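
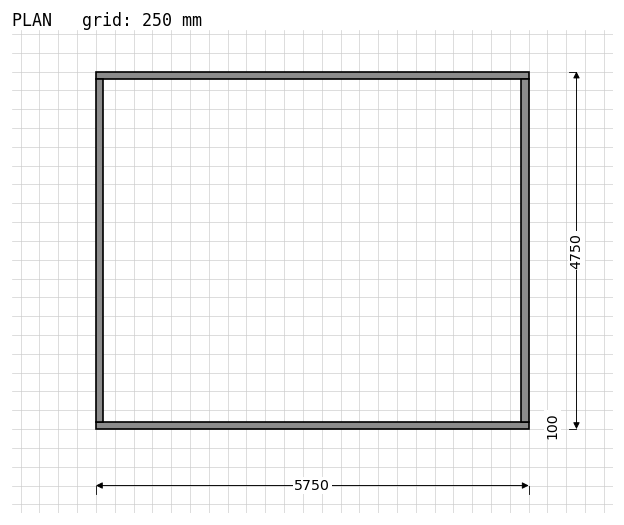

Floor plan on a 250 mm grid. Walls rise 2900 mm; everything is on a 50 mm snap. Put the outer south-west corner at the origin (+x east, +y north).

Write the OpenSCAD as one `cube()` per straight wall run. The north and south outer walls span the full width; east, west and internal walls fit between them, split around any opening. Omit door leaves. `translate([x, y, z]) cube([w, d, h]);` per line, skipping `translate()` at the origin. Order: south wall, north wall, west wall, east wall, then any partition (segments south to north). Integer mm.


cube([5750, 100, 2900]);
translate([0, 4650, 0]) cube([5750, 100, 2900]);
translate([0, 100, 0]) cube([100, 4550, 2900]);
translate([5650, 100, 0]) cube([100, 4550, 2900]);


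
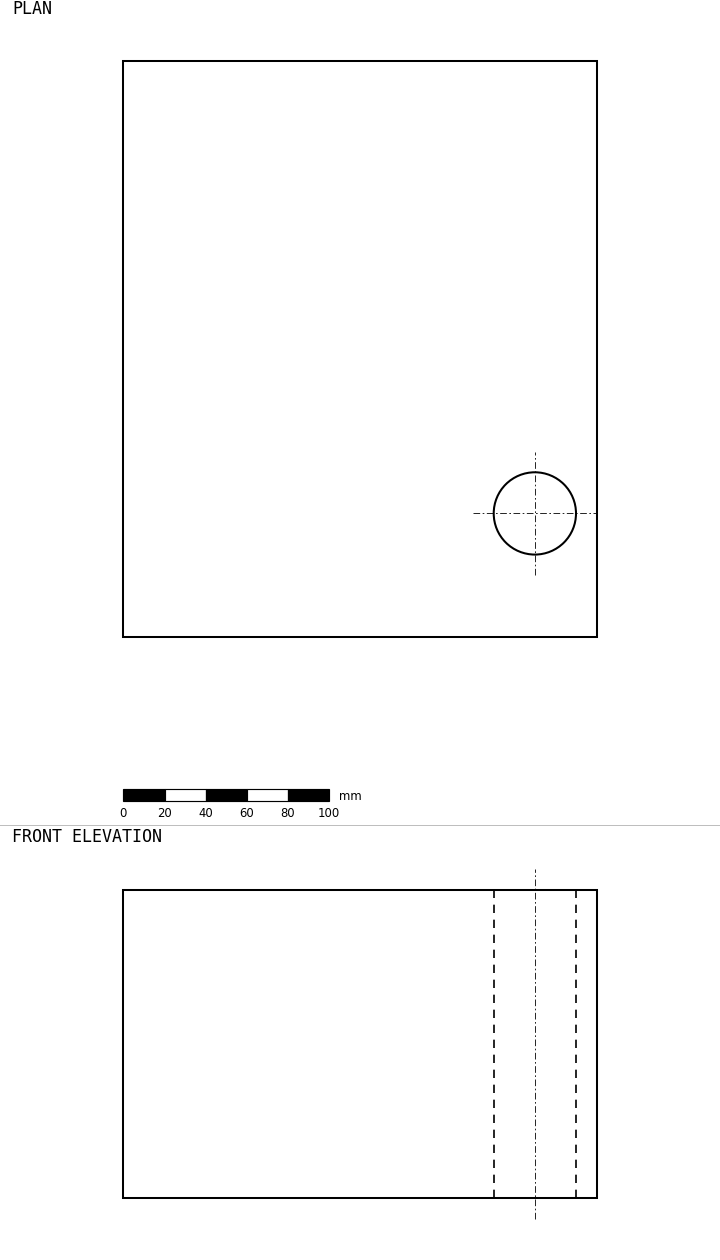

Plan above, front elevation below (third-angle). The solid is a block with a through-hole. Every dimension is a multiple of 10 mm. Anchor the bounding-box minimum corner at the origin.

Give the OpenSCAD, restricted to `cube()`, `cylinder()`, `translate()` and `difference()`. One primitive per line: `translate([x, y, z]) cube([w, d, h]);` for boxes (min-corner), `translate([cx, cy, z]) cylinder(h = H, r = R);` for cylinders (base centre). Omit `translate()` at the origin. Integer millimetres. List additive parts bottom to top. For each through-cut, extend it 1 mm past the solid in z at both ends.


difference() {
  cube([230, 280, 150]);
  translate([200, 60, -1]) cylinder(h = 152, r = 20);
}


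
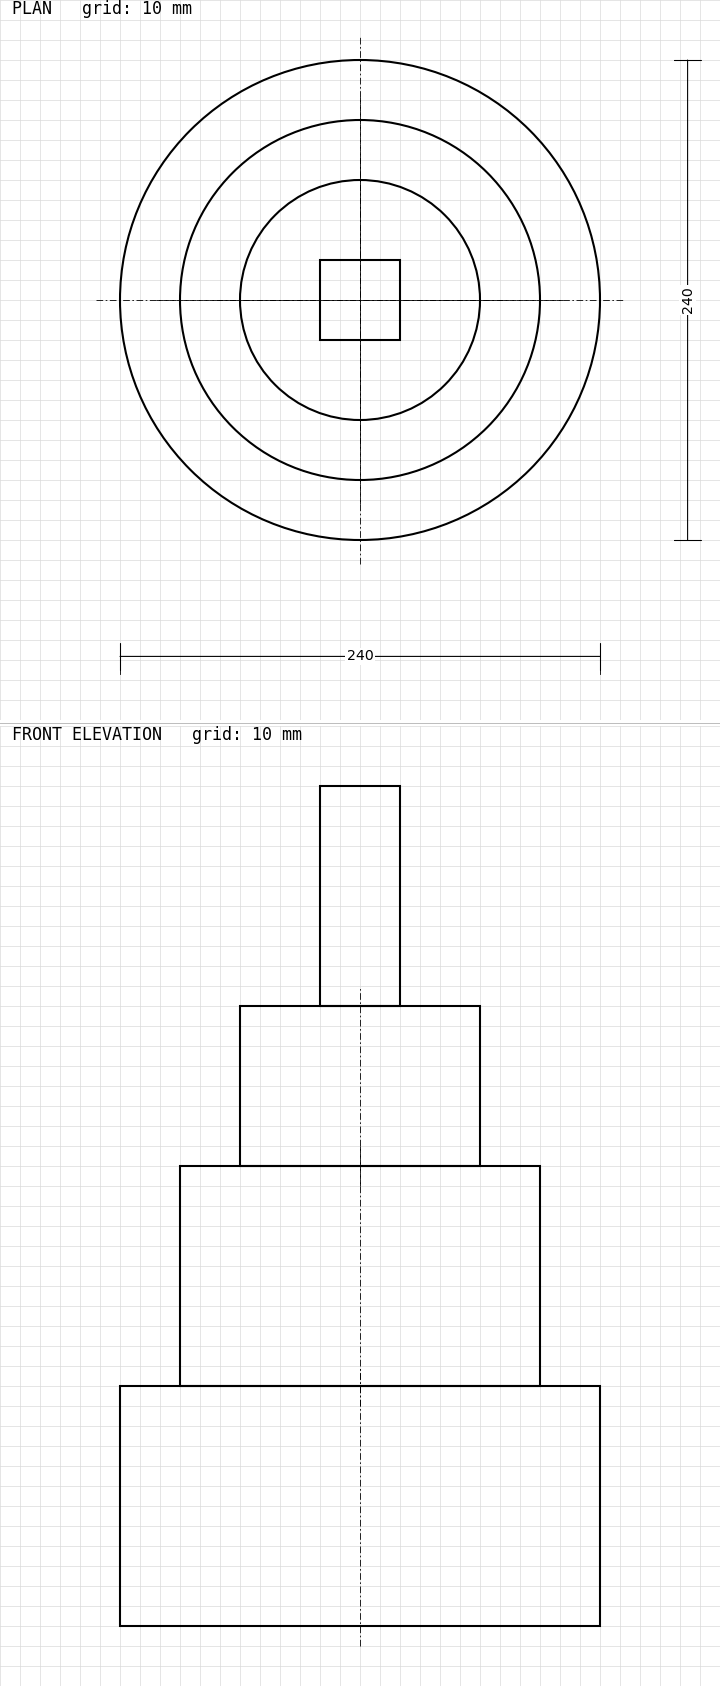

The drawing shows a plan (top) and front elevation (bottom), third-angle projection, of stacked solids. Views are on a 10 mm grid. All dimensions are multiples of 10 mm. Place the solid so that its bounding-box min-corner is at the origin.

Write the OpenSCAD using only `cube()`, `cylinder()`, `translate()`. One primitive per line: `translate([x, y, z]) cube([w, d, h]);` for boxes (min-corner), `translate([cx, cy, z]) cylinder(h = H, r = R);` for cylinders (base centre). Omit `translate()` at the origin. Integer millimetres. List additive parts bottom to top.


translate([120, 120, 0]) cylinder(h = 120, r = 120);
translate([120, 120, 120]) cylinder(h = 110, r = 90);
translate([120, 120, 230]) cylinder(h = 80, r = 60);
translate([100, 100, 310]) cube([40, 40, 110]);


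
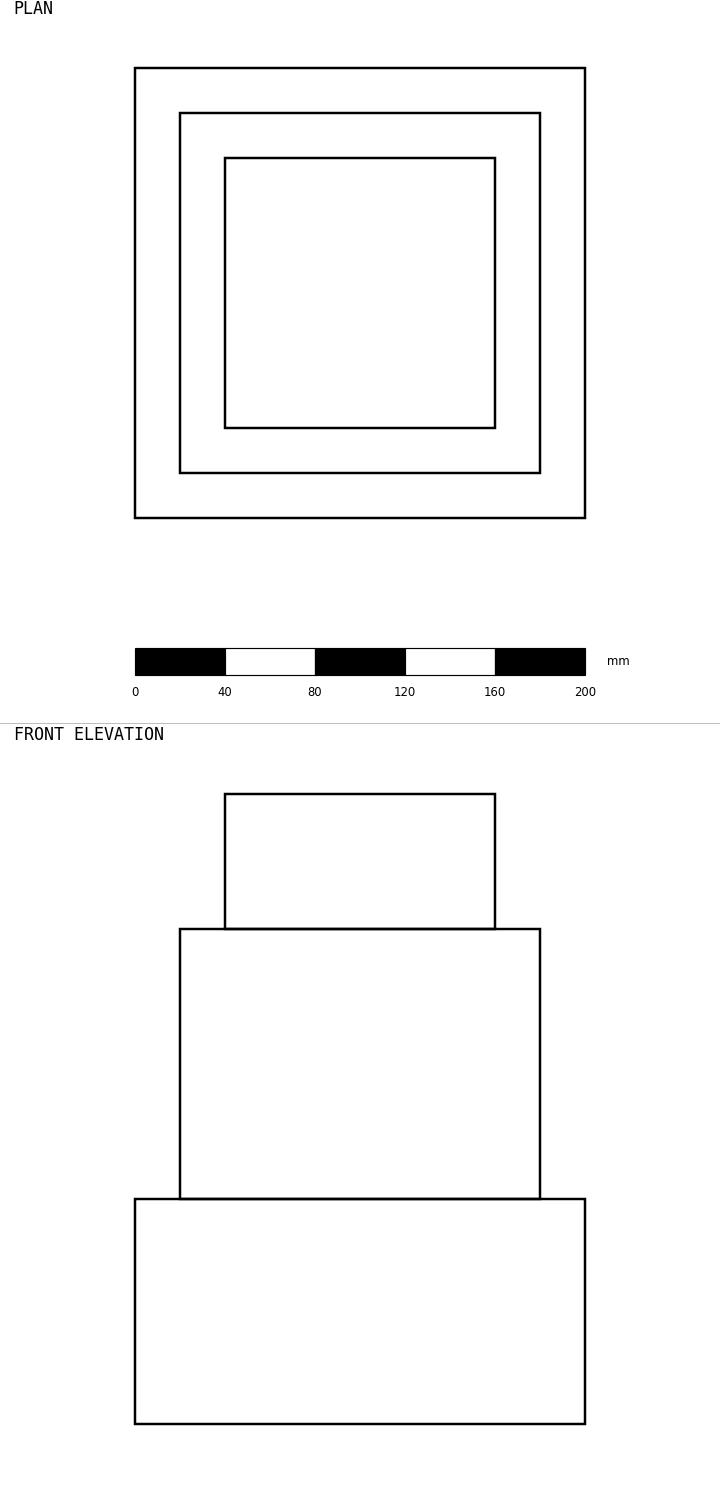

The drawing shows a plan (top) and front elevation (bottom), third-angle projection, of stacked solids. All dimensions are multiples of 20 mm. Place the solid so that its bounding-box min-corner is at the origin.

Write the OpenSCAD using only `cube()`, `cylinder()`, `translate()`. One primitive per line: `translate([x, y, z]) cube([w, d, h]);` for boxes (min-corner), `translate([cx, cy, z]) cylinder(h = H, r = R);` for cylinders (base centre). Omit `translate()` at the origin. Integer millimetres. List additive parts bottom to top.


cube([200, 200, 100]);
translate([20, 20, 100]) cube([160, 160, 120]);
translate([40, 40, 220]) cube([120, 120, 60]);


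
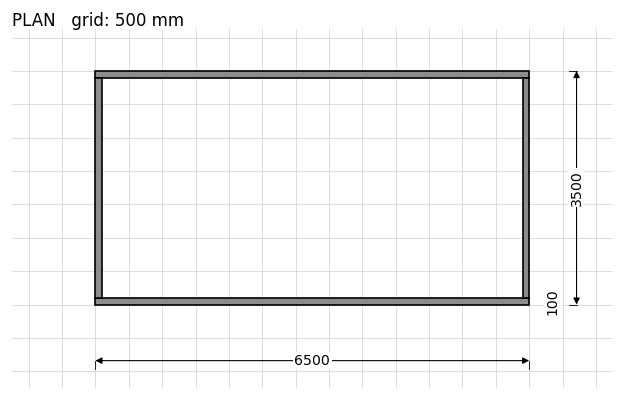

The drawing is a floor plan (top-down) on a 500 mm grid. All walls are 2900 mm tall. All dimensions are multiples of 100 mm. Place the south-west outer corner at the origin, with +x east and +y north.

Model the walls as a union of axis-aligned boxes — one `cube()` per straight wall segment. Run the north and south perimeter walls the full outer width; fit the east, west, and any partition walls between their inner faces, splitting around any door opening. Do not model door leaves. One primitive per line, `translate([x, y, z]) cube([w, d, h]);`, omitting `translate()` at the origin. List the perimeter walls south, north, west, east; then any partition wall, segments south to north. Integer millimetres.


cube([6500, 100, 2900]);
translate([0, 3400, 0]) cube([6500, 100, 2900]);
translate([0, 100, 0]) cube([100, 3300, 2900]);
translate([6400, 100, 0]) cube([100, 3300, 2900]);


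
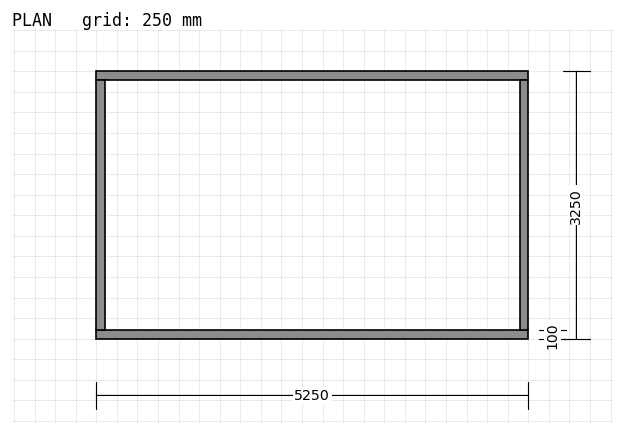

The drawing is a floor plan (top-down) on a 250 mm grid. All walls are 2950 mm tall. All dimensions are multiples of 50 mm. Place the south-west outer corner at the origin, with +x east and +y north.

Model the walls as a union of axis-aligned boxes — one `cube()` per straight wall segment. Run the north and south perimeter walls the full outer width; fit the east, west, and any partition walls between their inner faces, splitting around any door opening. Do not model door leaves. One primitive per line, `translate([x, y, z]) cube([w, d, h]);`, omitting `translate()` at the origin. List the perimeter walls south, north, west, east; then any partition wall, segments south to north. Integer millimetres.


cube([5250, 100, 2950]);
translate([0, 3150, 0]) cube([5250, 100, 2950]);
translate([0, 100, 0]) cube([100, 3050, 2950]);
translate([5150, 100, 0]) cube([100, 3050, 2950]);


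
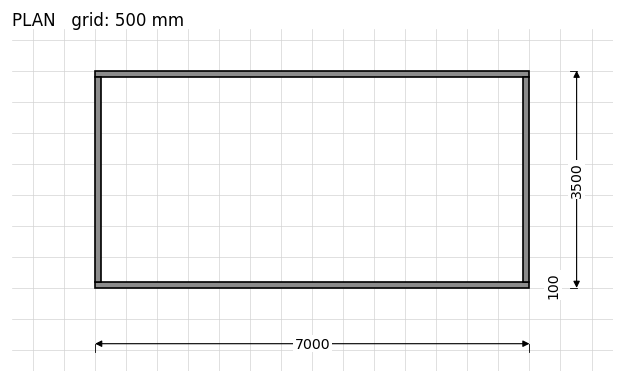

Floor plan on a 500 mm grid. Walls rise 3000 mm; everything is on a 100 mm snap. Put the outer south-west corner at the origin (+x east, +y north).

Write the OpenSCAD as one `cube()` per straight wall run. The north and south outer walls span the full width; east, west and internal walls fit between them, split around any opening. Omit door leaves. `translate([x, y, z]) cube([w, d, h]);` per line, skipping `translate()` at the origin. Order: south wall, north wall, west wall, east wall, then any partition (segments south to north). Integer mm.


cube([7000, 100, 3000]);
translate([0, 3400, 0]) cube([7000, 100, 3000]);
translate([0, 100, 0]) cube([100, 3300, 3000]);
translate([6900, 100, 0]) cube([100, 3300, 3000]);


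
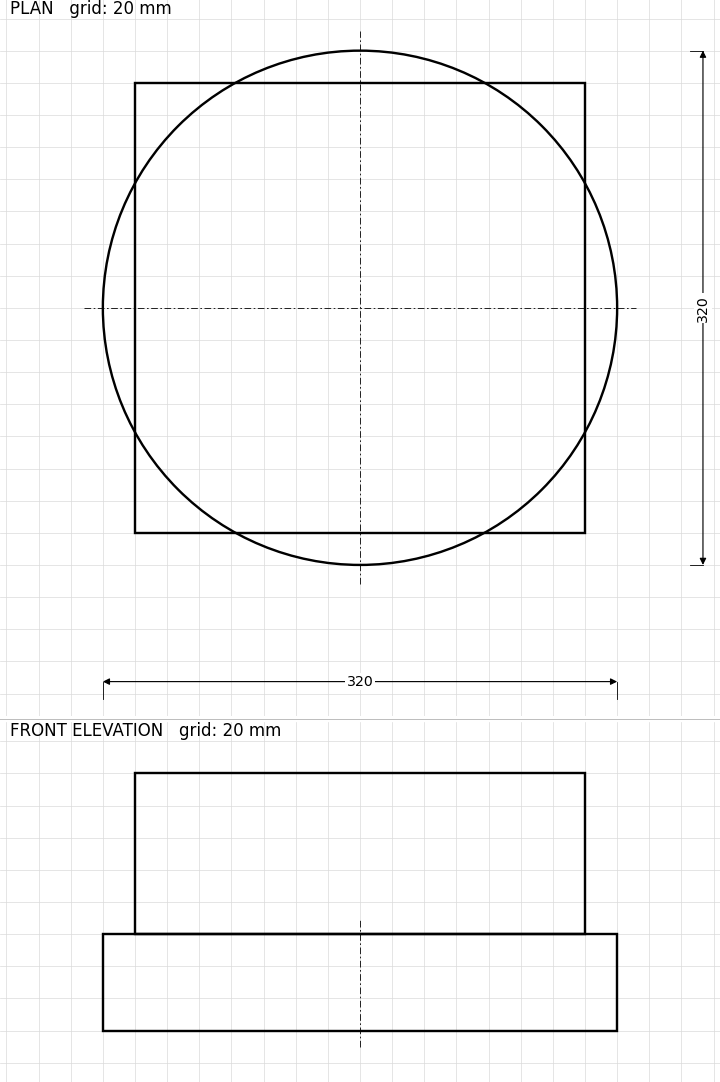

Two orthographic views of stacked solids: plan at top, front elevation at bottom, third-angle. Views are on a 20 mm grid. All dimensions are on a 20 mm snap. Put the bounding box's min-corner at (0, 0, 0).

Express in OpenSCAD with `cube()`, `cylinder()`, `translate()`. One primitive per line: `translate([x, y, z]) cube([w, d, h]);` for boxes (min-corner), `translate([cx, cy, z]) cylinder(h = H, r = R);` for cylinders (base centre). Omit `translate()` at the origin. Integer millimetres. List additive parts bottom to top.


translate([160, 160, 0]) cylinder(h = 60, r = 160);
translate([20, 20, 60]) cube([280, 280, 100]);


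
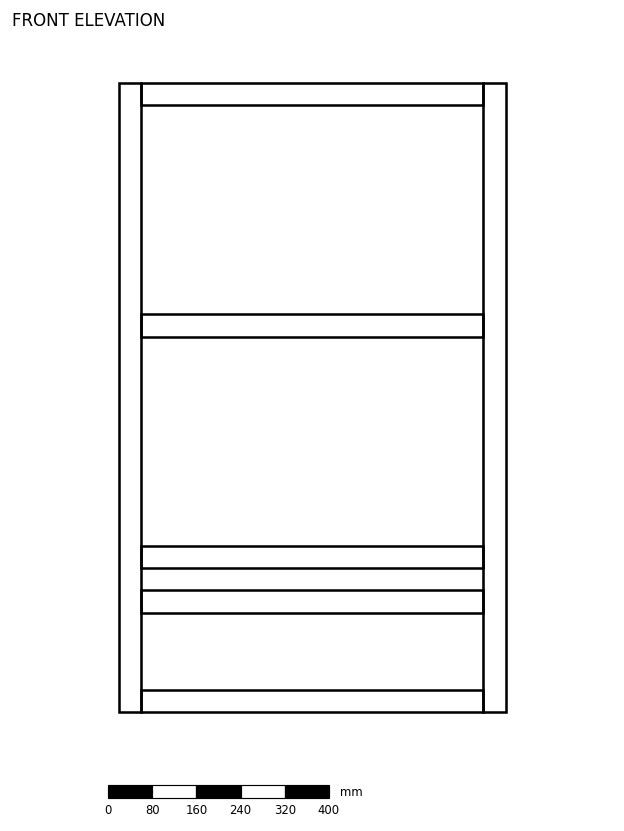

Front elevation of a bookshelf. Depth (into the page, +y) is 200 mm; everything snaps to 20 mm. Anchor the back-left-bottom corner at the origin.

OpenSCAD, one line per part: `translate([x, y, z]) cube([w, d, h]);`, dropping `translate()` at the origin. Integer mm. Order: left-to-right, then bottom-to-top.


cube([40, 200, 1140]);
translate([40, 0, 0]) cube([620, 200, 40]);
translate([40, 0, 180]) cube([620, 200, 40]);
translate([40, 0, 260]) cube([620, 200, 40]);
translate([40, 0, 680]) cube([620, 200, 40]);
translate([40, 0, 1100]) cube([620, 200, 40]);
translate([660, 0, 0]) cube([40, 200, 1140]);


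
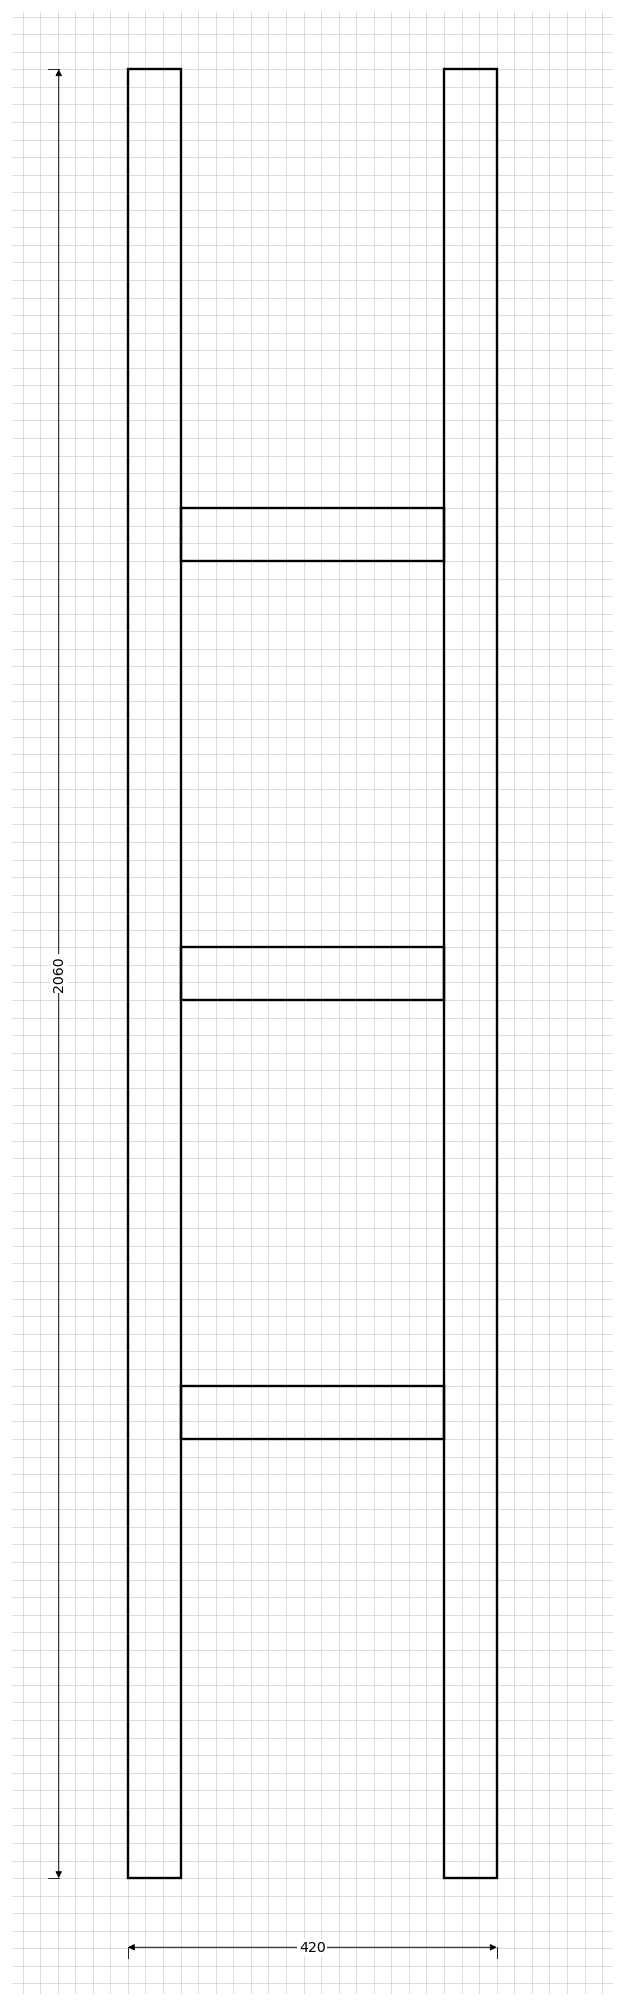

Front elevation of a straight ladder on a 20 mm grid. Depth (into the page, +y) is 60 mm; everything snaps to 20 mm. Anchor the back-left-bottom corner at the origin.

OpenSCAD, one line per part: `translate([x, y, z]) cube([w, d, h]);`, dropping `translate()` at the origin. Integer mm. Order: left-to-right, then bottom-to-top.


cube([60, 60, 2060]);
translate([60, 0, 500]) cube([300, 60, 60]);
translate([60, 0, 1000]) cube([300, 60, 60]);
translate([60, 0, 1500]) cube([300, 60, 60]);
translate([360, 0, 0]) cube([60, 60, 2060]);


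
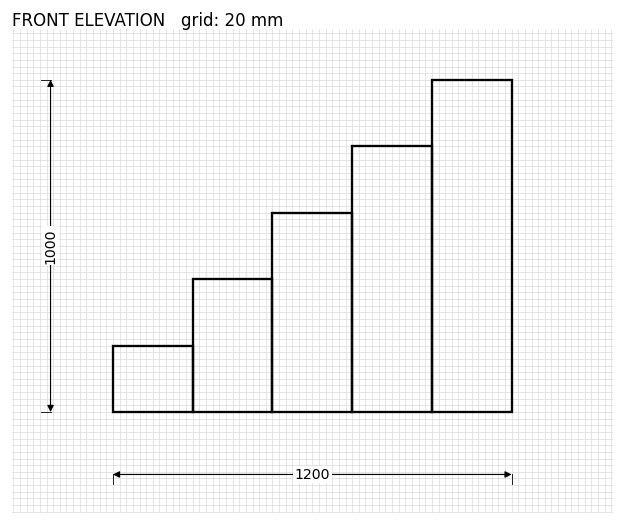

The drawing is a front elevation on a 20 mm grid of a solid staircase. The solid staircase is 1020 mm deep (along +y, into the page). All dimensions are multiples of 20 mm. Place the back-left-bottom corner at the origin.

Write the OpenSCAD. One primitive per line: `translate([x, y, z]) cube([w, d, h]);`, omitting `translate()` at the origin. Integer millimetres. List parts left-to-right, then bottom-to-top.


cube([240, 1020, 200]);
translate([240, 0, 0]) cube([240, 1020, 400]);
translate([480, 0, 0]) cube([240, 1020, 600]);
translate([720, 0, 0]) cube([240, 1020, 800]);
translate([960, 0, 0]) cube([240, 1020, 1000]);


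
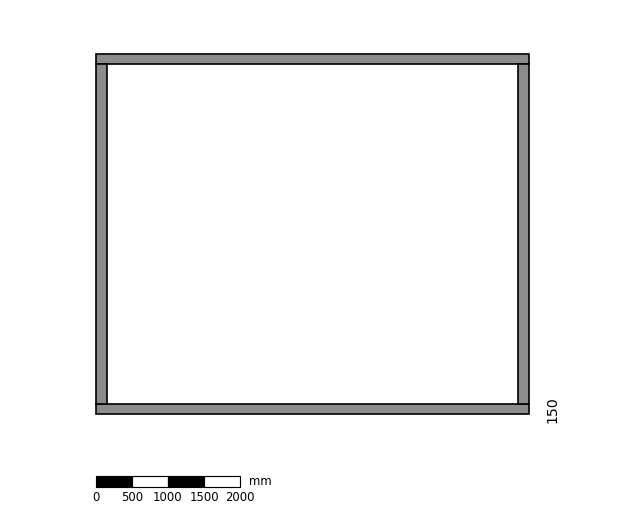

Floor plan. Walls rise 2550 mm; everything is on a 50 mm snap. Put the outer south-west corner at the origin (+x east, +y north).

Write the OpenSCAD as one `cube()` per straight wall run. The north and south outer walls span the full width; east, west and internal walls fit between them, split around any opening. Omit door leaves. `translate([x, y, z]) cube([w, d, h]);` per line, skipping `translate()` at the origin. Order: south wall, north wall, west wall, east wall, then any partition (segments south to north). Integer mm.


cube([6000, 150, 2550]);
translate([0, 4850, 0]) cube([6000, 150, 2550]);
translate([0, 150, 0]) cube([150, 4700, 2550]);
translate([5850, 150, 0]) cube([150, 4700, 2550]);


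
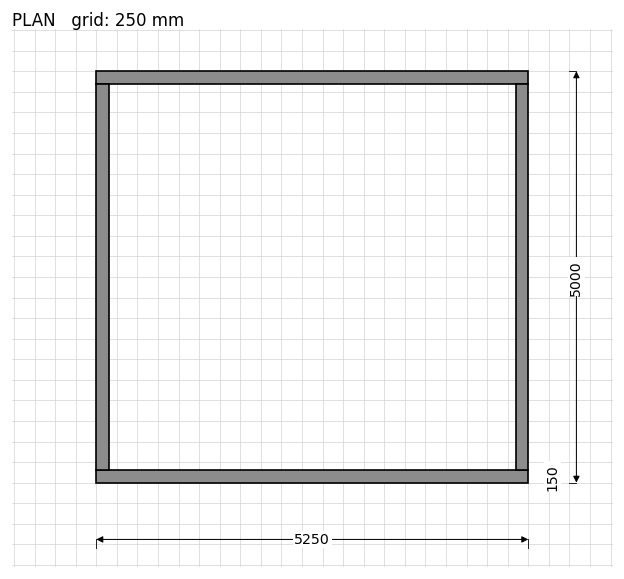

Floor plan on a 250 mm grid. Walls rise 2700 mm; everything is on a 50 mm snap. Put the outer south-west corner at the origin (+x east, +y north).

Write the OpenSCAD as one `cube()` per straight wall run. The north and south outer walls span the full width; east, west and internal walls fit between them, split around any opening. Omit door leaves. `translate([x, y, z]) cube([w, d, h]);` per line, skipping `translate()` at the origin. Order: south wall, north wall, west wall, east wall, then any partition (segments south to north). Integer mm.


cube([5250, 150, 2700]);
translate([0, 4850, 0]) cube([5250, 150, 2700]);
translate([0, 150, 0]) cube([150, 4700, 2700]);
translate([5100, 150, 0]) cube([150, 4700, 2700]);


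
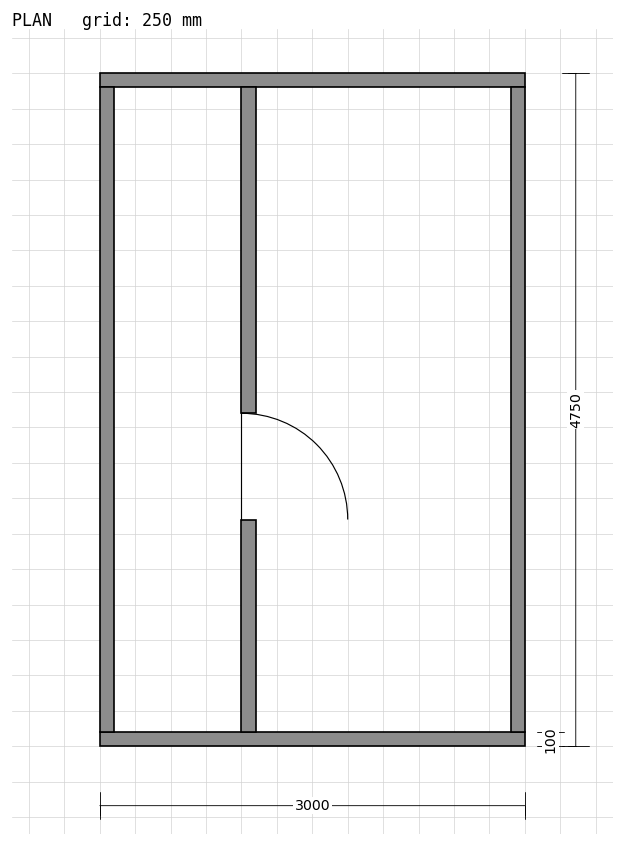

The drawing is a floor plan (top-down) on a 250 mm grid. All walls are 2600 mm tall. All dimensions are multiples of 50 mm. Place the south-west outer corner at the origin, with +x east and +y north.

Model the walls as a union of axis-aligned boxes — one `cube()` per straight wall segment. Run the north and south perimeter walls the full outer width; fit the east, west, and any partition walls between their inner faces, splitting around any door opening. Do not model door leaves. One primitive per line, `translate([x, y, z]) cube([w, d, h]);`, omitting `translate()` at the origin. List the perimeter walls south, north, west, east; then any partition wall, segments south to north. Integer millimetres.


cube([3000, 100, 2600]);
translate([0, 4650, 0]) cube([3000, 100, 2600]);
translate([0, 100, 0]) cube([100, 4550, 2600]);
translate([2900, 100, 0]) cube([100, 4550, 2600]);
translate([1000, 100, 0]) cube([100, 1500, 2600]);
translate([1000, 2350, 0]) cube([100, 2300, 2600]);


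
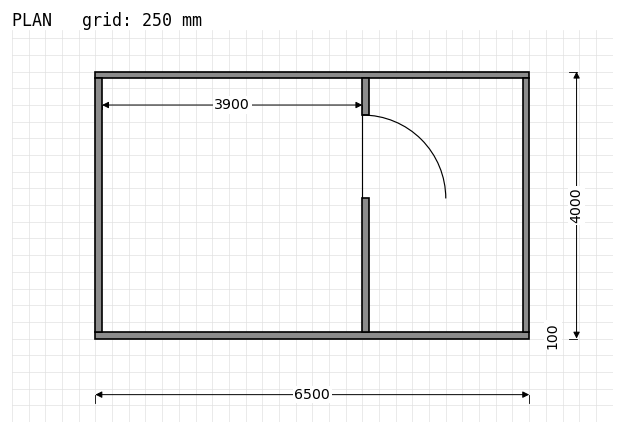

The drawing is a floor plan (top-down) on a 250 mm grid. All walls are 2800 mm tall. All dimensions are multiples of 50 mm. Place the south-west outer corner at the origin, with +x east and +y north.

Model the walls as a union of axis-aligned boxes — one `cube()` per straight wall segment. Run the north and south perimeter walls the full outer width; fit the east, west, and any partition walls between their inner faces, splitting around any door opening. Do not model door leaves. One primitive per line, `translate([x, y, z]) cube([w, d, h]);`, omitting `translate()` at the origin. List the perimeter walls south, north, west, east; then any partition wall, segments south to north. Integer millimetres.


cube([6500, 100, 2800]);
translate([0, 3900, 0]) cube([6500, 100, 2800]);
translate([0, 100, 0]) cube([100, 3800, 2800]);
translate([6400, 100, 0]) cube([100, 3800, 2800]);
translate([4000, 100, 0]) cube([100, 2000, 2800]);
translate([4000, 3350, 0]) cube([100, 550, 2800]);


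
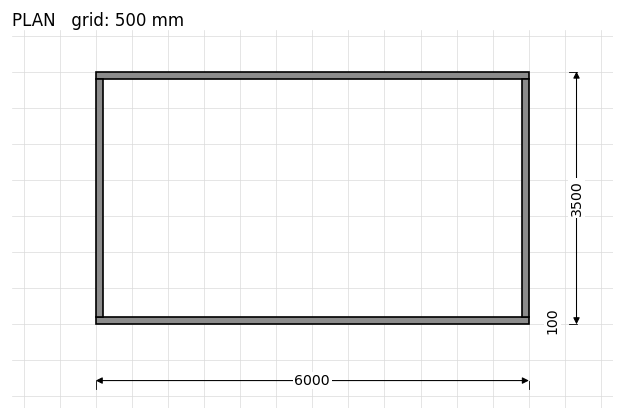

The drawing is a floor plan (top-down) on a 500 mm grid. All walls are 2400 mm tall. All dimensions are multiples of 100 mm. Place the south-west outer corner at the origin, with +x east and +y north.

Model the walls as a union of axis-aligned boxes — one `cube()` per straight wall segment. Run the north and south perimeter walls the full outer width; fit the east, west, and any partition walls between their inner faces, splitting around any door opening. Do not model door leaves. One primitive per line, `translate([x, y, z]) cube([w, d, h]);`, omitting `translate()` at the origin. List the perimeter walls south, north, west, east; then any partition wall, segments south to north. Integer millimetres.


cube([6000, 100, 2400]);
translate([0, 3400, 0]) cube([6000, 100, 2400]);
translate([0, 100, 0]) cube([100, 3300, 2400]);
translate([5900, 100, 0]) cube([100, 3300, 2400]);


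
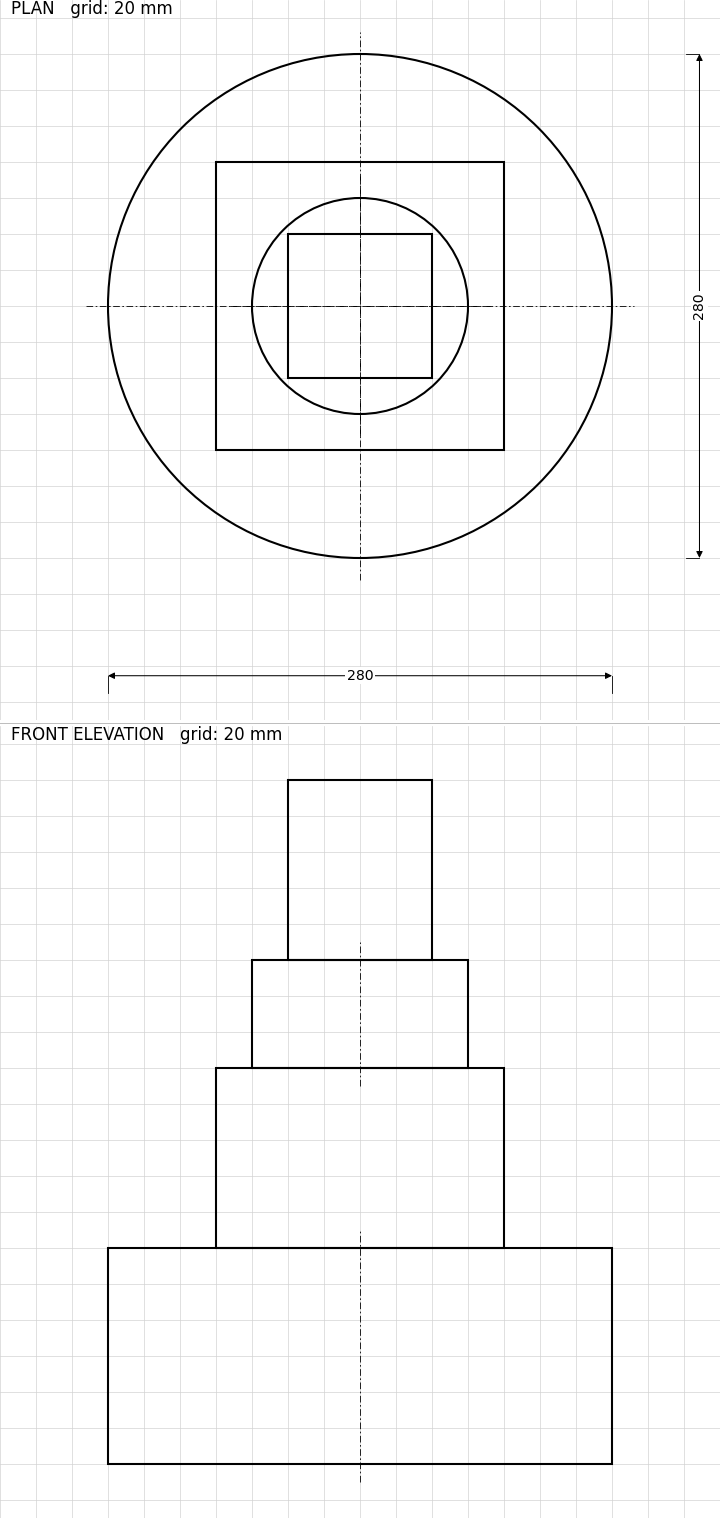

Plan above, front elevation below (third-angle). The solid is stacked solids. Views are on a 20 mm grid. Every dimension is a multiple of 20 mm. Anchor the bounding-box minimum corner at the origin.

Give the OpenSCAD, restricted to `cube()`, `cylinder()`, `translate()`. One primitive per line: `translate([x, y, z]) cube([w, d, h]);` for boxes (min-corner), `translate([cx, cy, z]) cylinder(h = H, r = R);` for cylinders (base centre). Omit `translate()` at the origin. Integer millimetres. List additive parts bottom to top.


translate([140, 140, 0]) cylinder(h = 120, r = 140);
translate([60, 60, 120]) cube([160, 160, 100]);
translate([140, 140, 220]) cylinder(h = 60, r = 60);
translate([100, 100, 280]) cube([80, 80, 100]);


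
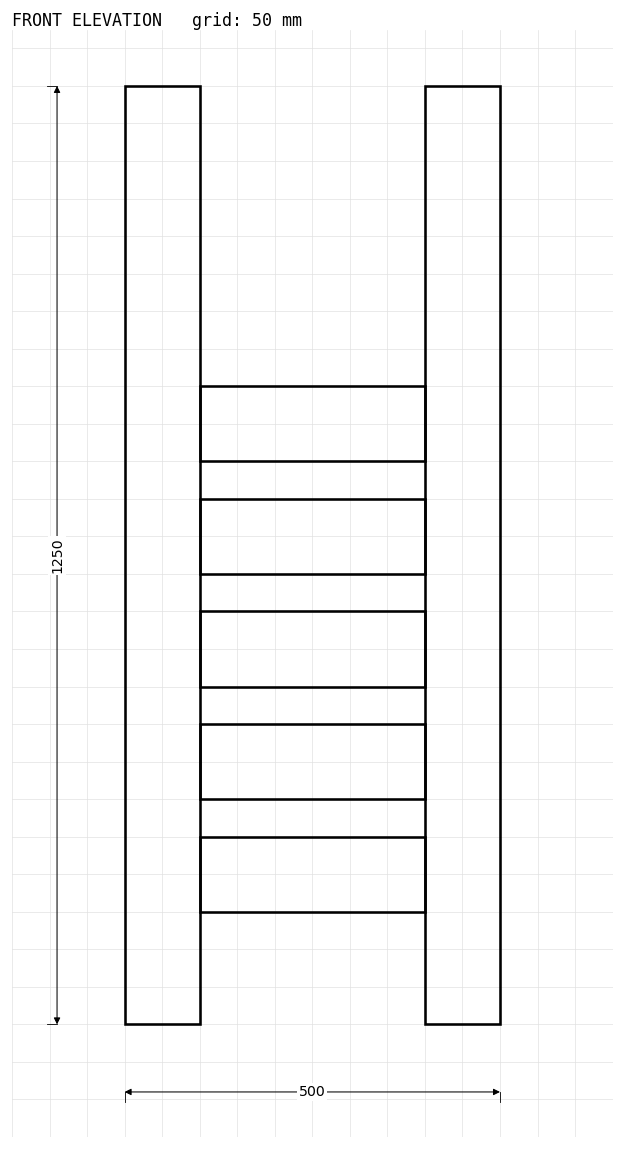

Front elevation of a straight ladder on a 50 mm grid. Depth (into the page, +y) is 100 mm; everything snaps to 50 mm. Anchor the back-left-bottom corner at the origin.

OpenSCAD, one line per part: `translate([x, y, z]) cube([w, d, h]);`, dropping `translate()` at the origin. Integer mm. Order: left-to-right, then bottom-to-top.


cube([100, 100, 1250]);
translate([100, 0, 150]) cube([300, 100, 100]);
translate([100, 0, 300]) cube([300, 100, 100]);
translate([100, 0, 450]) cube([300, 100, 100]);
translate([100, 0, 600]) cube([300, 100, 100]);
translate([100, 0, 750]) cube([300, 100, 100]);
translate([400, 0, 0]) cube([100, 100, 1250]);


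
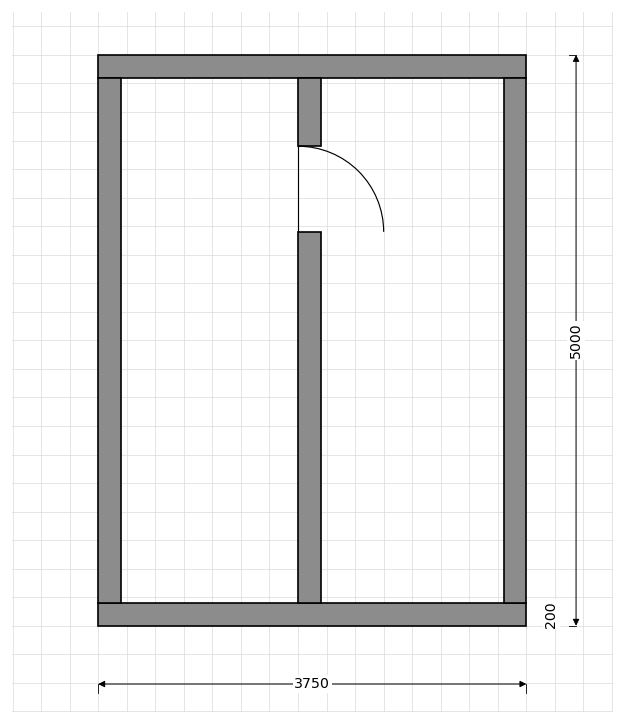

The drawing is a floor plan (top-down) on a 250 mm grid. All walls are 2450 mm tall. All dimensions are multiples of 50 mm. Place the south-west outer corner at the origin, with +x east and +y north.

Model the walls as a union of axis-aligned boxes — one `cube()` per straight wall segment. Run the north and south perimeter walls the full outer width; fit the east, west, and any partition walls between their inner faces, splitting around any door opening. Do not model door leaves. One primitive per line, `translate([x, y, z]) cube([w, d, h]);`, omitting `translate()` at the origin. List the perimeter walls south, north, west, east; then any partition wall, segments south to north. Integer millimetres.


cube([3750, 200, 2450]);
translate([0, 4800, 0]) cube([3750, 200, 2450]);
translate([0, 200, 0]) cube([200, 4600, 2450]);
translate([3550, 200, 0]) cube([200, 4600, 2450]);
translate([1750, 200, 0]) cube([200, 3250, 2450]);
translate([1750, 4200, 0]) cube([200, 600, 2450]);


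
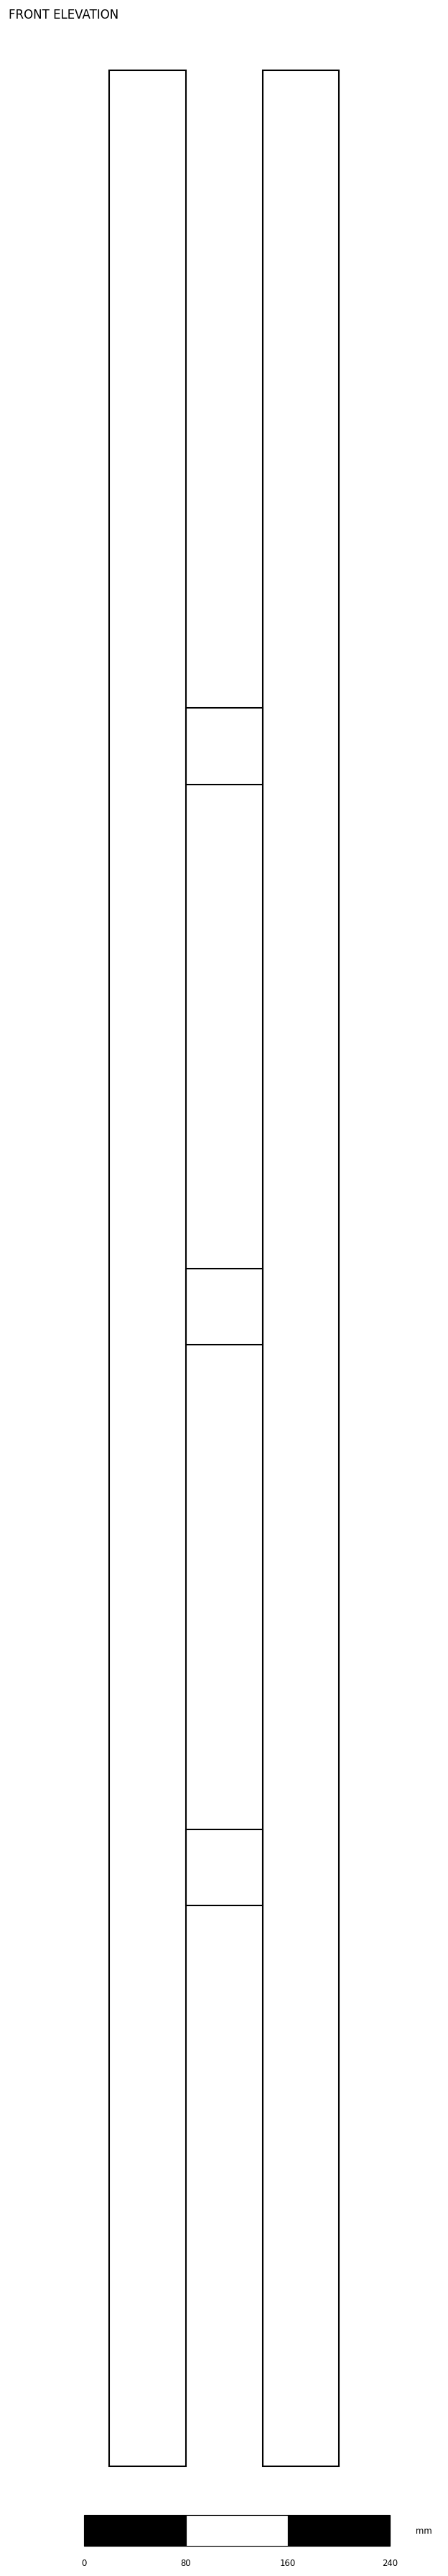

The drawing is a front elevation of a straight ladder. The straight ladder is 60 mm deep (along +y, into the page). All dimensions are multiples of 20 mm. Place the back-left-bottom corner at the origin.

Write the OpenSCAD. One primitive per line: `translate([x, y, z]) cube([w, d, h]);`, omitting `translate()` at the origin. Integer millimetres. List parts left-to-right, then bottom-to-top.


cube([60, 60, 1880]);
translate([60, 0, 440]) cube([60, 60, 60]);
translate([60, 0, 880]) cube([60, 60, 60]);
translate([60, 0, 1320]) cube([60, 60, 60]);
translate([120, 0, 0]) cube([60, 60, 1880]);


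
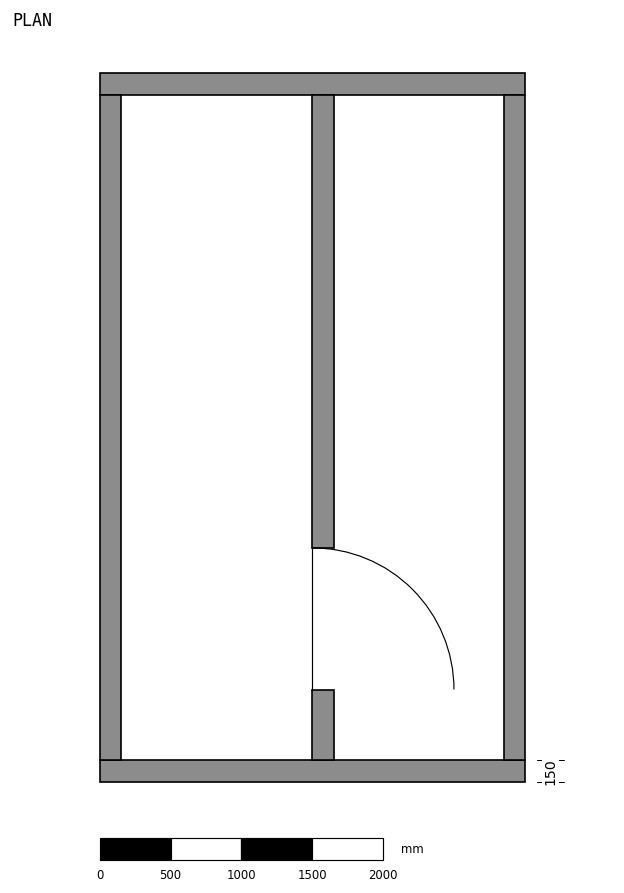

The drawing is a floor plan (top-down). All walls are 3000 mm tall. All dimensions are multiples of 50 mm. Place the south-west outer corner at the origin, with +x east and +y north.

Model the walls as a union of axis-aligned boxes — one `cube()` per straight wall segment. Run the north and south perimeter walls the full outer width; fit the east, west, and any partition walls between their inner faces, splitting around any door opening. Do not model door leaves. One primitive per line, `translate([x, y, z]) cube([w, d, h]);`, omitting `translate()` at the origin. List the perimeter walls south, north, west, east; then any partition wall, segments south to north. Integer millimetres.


cube([3000, 150, 3000]);
translate([0, 4850, 0]) cube([3000, 150, 3000]);
translate([0, 150, 0]) cube([150, 4700, 3000]);
translate([2850, 150, 0]) cube([150, 4700, 3000]);
translate([1500, 150, 0]) cube([150, 500, 3000]);
translate([1500, 1650, 0]) cube([150, 3200, 3000]);


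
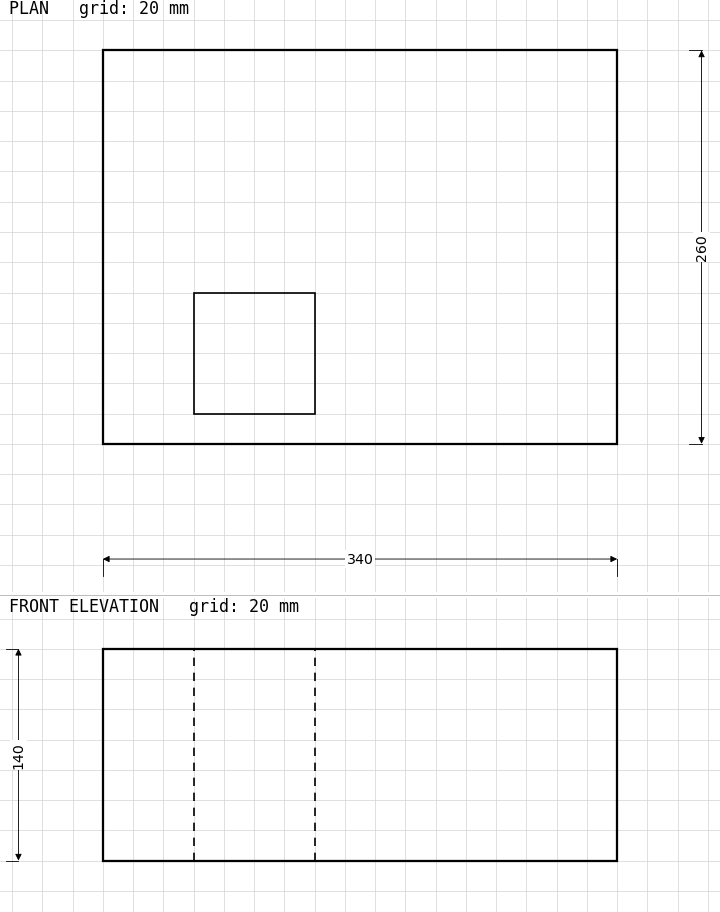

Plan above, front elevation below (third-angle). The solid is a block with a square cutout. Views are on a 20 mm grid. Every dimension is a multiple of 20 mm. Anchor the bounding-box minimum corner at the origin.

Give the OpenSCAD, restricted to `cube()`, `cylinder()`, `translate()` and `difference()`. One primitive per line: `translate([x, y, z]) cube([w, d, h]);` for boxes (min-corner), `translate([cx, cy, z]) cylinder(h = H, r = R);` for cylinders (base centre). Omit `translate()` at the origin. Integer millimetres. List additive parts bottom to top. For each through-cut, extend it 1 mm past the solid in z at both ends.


difference() {
  cube([340, 260, 140]);
  translate([60, 20, -1]) cube([80, 80, 142]);
}


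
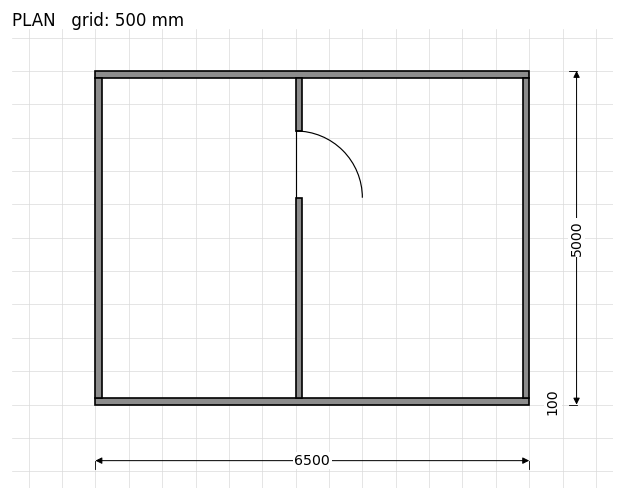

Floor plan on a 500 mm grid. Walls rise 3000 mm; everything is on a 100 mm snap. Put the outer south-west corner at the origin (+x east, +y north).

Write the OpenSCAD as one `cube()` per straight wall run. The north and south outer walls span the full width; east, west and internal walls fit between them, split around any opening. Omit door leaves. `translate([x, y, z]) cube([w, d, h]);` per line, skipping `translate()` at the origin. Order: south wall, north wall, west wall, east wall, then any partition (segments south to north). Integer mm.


cube([6500, 100, 3000]);
translate([0, 4900, 0]) cube([6500, 100, 3000]);
translate([0, 100, 0]) cube([100, 4800, 3000]);
translate([6400, 100, 0]) cube([100, 4800, 3000]);
translate([3000, 100, 0]) cube([100, 3000, 3000]);
translate([3000, 4100, 0]) cube([100, 800, 3000]);


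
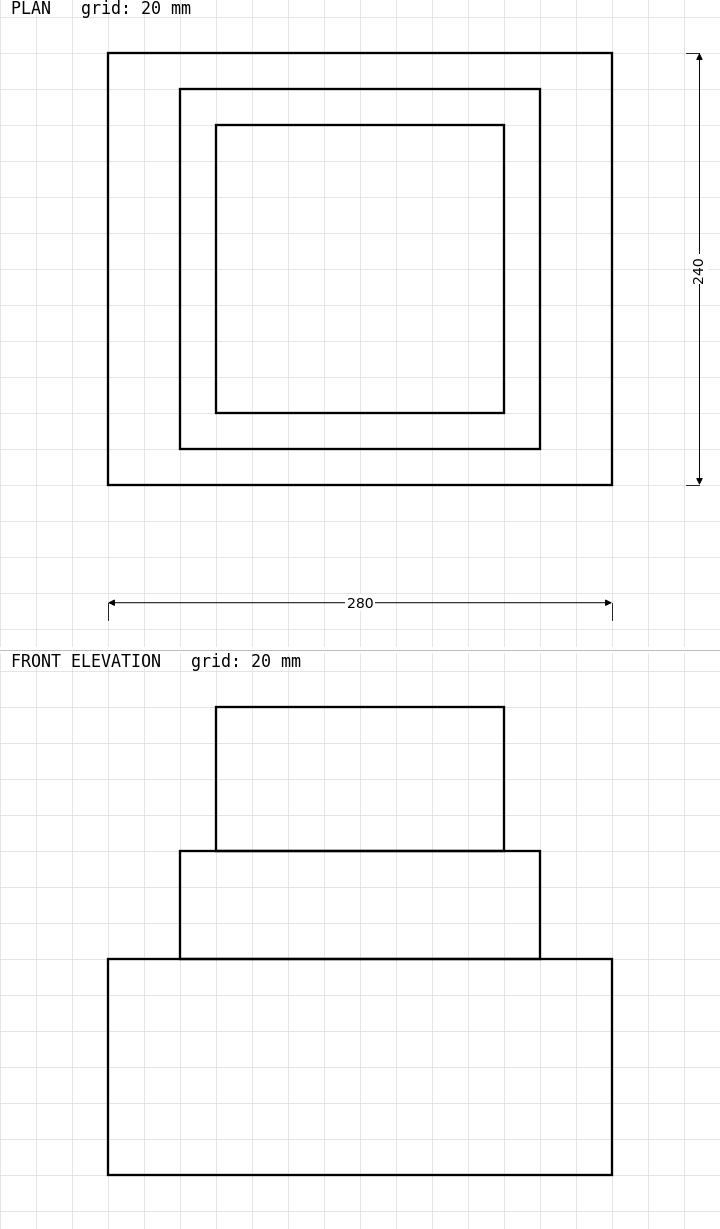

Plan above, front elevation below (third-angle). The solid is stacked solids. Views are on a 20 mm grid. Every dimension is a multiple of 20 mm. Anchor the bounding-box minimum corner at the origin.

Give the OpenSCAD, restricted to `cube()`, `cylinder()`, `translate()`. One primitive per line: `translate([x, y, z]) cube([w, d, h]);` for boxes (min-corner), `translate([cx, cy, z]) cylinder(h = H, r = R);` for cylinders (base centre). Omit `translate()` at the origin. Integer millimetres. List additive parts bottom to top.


cube([280, 240, 120]);
translate([40, 20, 120]) cube([200, 200, 60]);
translate([60, 40, 180]) cube([160, 160, 80]);


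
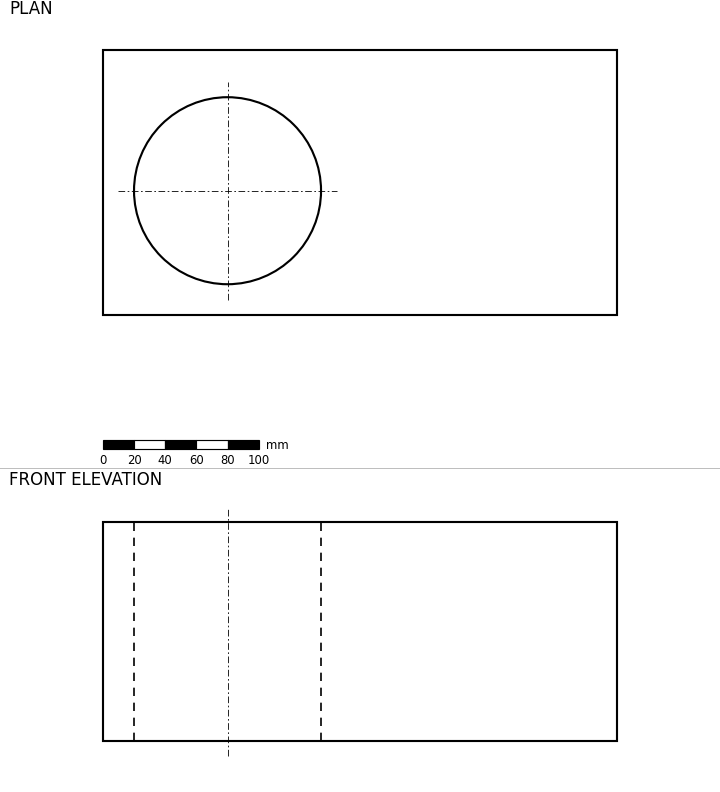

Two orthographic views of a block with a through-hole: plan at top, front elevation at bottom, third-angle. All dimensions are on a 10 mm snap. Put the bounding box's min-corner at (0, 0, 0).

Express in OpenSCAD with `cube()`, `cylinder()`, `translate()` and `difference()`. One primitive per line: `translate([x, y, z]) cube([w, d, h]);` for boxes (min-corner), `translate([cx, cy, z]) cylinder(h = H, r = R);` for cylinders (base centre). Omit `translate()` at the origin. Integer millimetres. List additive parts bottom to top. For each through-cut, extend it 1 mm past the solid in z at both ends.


difference() {
  cube([330, 170, 140]);
  translate([80, 80, -1]) cylinder(h = 142, r = 60);
}


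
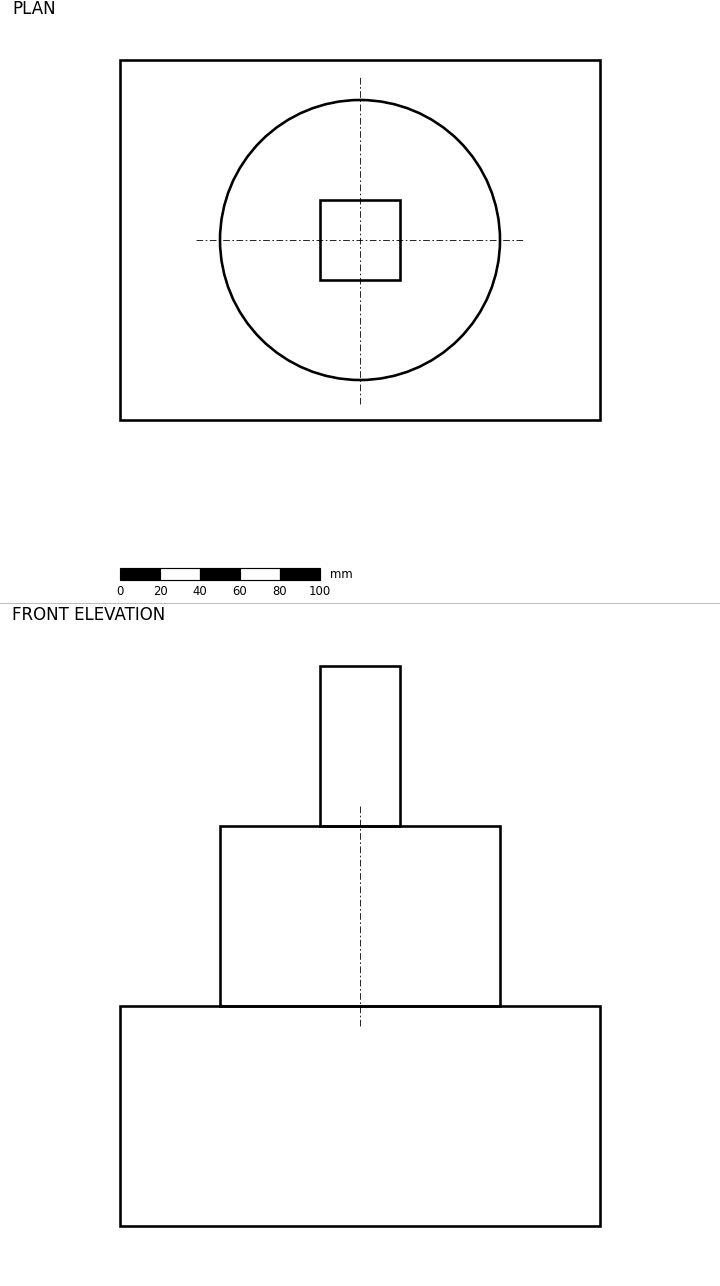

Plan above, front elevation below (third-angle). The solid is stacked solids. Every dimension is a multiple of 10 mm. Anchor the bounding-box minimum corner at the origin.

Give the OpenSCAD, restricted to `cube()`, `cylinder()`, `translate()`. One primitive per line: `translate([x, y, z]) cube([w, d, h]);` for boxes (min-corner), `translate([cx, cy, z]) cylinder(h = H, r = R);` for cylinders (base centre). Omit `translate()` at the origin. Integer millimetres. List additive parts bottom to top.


cube([240, 180, 110]);
translate([120, 90, 110]) cylinder(h = 90, r = 70);
translate([100, 70, 200]) cube([40, 40, 80]);


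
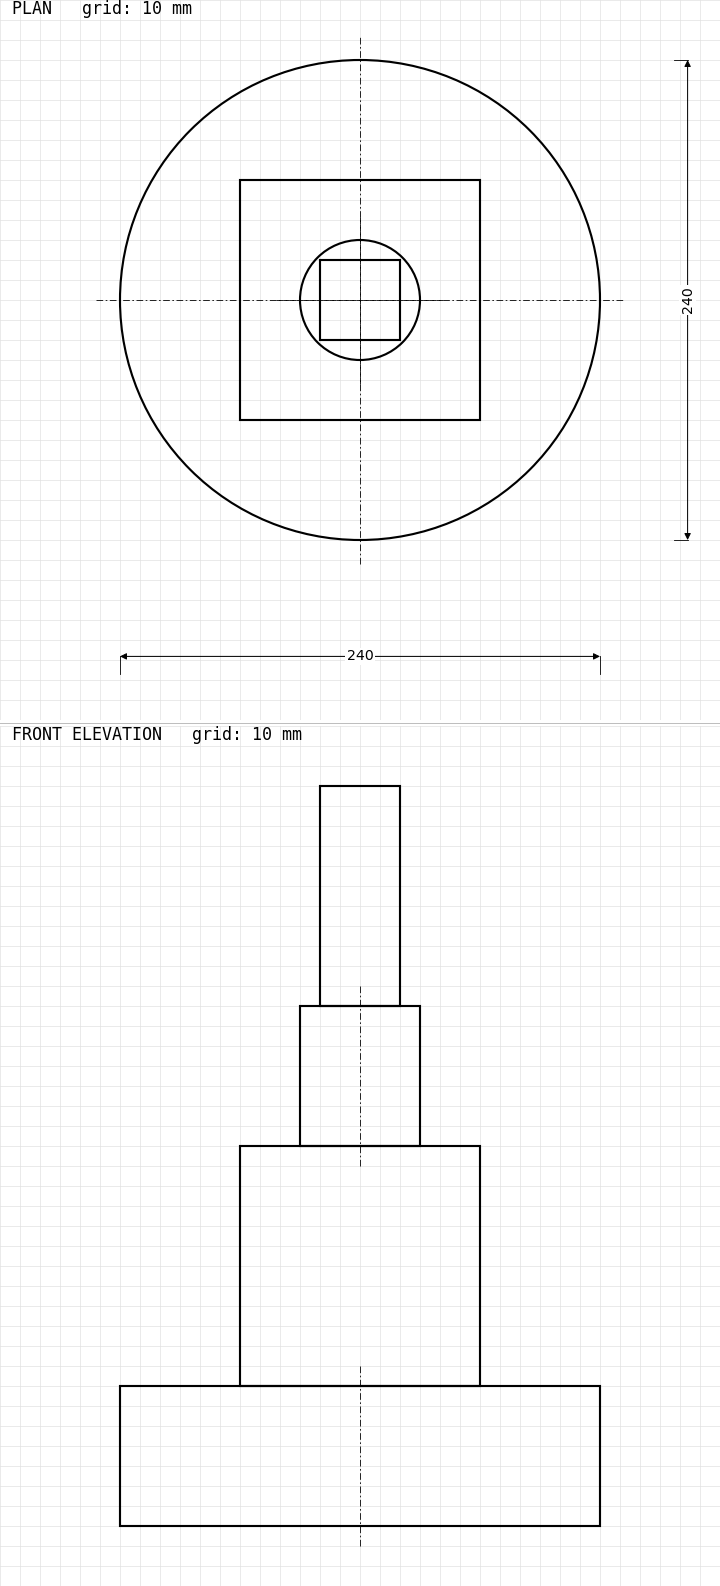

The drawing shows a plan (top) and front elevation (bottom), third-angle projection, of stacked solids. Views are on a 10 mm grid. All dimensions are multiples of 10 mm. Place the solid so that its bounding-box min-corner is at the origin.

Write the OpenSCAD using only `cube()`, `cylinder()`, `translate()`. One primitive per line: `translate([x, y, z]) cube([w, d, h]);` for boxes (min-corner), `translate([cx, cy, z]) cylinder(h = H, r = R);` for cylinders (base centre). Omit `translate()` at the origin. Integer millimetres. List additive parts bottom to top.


translate([120, 120, 0]) cylinder(h = 70, r = 120);
translate([60, 60, 70]) cube([120, 120, 120]);
translate([120, 120, 190]) cylinder(h = 70, r = 30);
translate([100, 100, 260]) cube([40, 40, 110]);


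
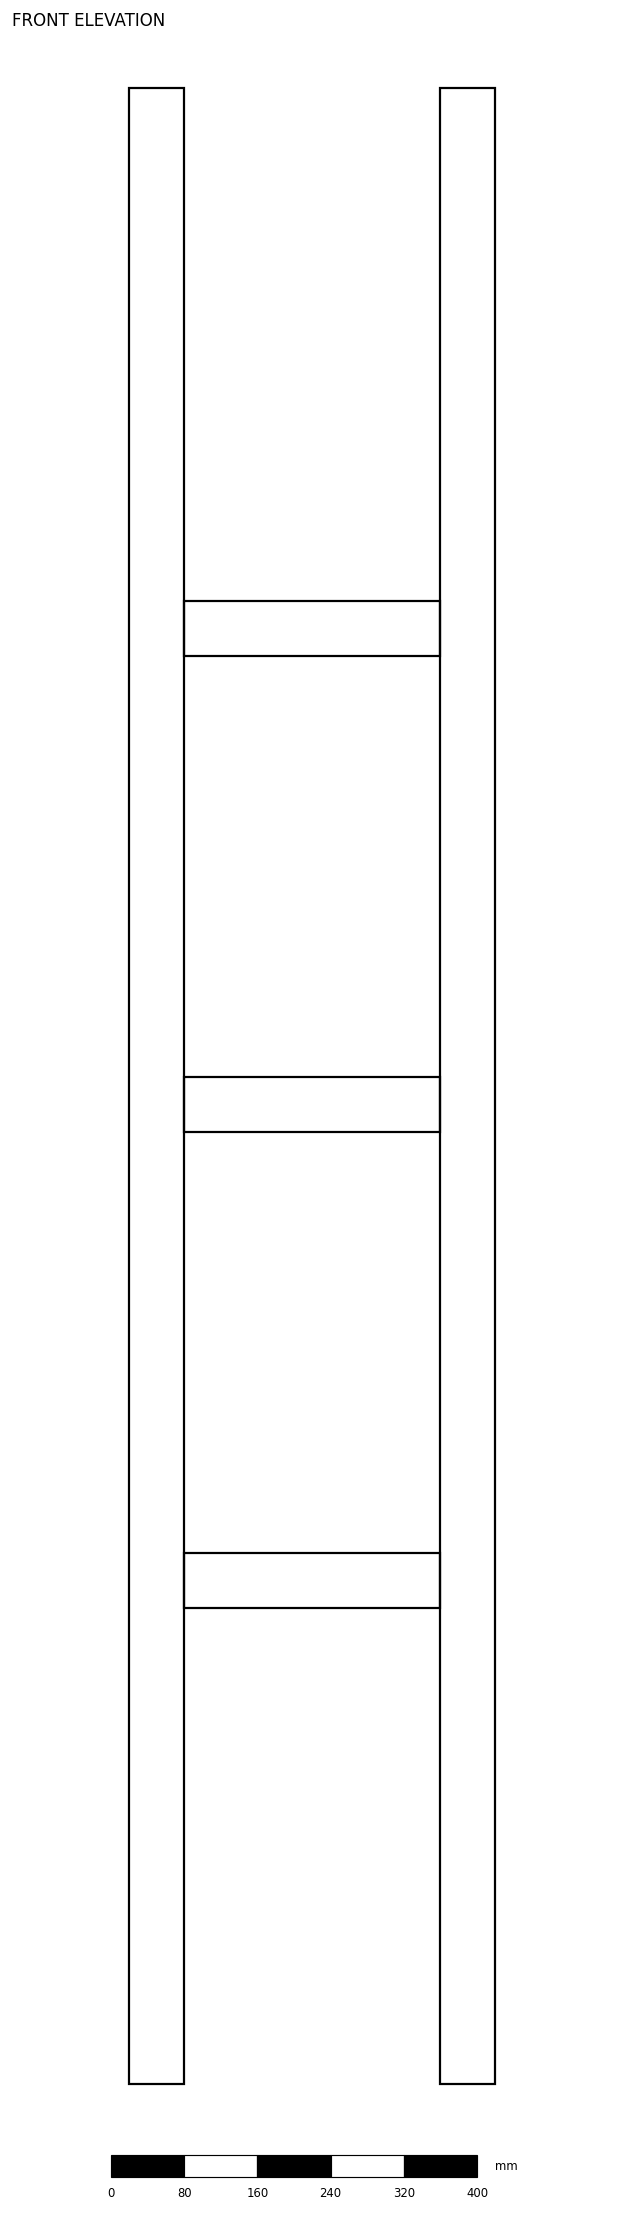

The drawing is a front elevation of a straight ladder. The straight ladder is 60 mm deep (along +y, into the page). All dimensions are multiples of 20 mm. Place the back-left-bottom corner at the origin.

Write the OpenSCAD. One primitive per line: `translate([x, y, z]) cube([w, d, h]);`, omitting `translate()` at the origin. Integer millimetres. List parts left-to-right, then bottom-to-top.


cube([60, 60, 2180]);
translate([60, 0, 520]) cube([280, 60, 60]);
translate([60, 0, 1040]) cube([280, 60, 60]);
translate([60, 0, 1560]) cube([280, 60, 60]);
translate([340, 0, 0]) cube([60, 60, 2180]);


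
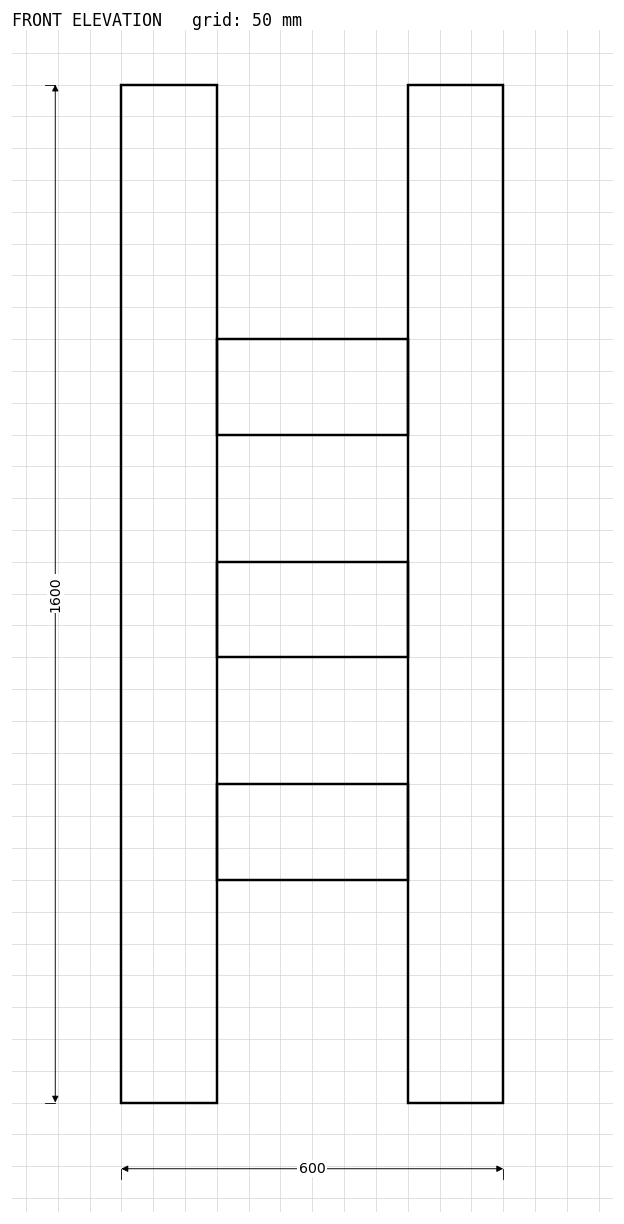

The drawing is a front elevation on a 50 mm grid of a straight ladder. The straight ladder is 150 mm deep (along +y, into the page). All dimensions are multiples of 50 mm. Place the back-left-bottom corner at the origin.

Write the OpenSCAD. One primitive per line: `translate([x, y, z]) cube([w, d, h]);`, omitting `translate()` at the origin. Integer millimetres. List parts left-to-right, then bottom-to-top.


cube([150, 150, 1600]);
translate([150, 0, 350]) cube([300, 150, 150]);
translate([150, 0, 700]) cube([300, 150, 150]);
translate([150, 0, 1050]) cube([300, 150, 150]);
translate([450, 0, 0]) cube([150, 150, 1600]);


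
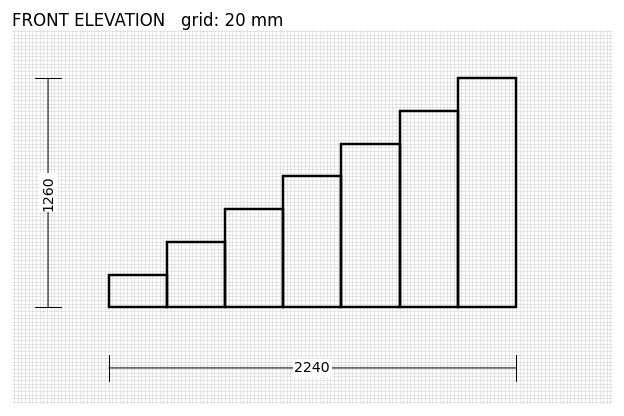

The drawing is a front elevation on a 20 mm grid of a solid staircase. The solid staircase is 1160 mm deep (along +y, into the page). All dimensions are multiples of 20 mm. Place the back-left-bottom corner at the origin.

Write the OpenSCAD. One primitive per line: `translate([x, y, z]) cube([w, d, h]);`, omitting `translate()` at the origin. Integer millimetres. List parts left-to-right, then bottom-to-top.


cube([320, 1160, 180]);
translate([320, 0, 0]) cube([320, 1160, 360]);
translate([640, 0, 0]) cube([320, 1160, 540]);
translate([960, 0, 0]) cube([320, 1160, 720]);
translate([1280, 0, 0]) cube([320, 1160, 900]);
translate([1600, 0, 0]) cube([320, 1160, 1080]);
translate([1920, 0, 0]) cube([320, 1160, 1260]);


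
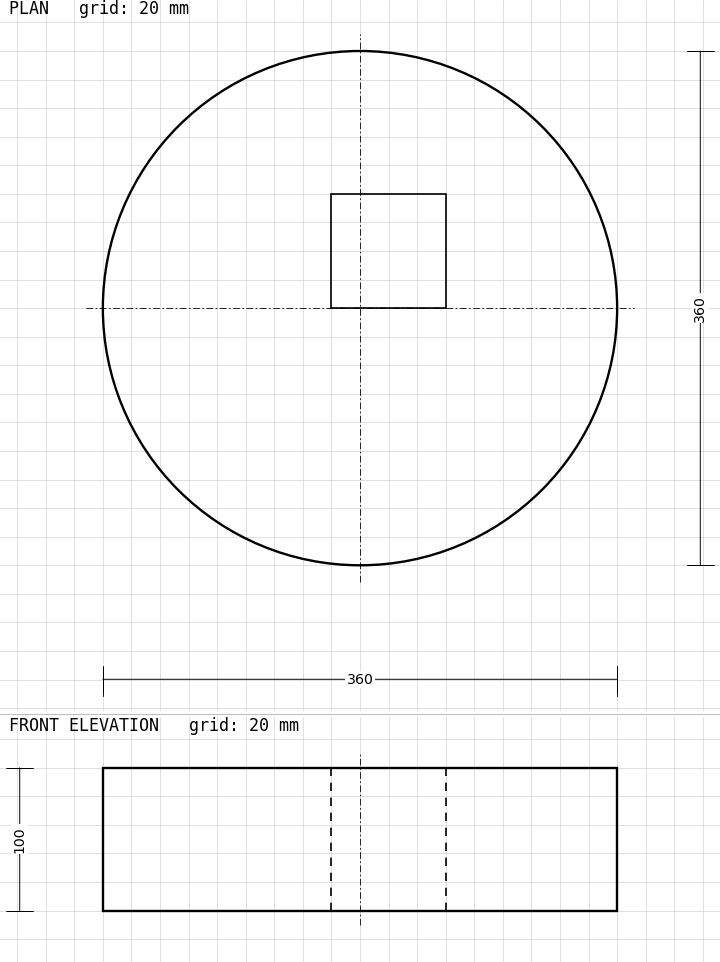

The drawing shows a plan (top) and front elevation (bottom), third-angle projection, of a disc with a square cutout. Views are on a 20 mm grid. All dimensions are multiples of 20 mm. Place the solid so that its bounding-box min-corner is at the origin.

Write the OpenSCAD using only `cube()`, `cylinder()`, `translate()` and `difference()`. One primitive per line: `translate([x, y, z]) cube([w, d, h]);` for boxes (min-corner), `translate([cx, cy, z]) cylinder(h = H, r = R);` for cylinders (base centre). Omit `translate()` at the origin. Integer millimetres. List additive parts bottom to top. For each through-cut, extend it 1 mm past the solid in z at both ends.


difference() {
  translate([180, 180, 0]) cylinder(h = 100, r = 180);
  translate([160, 180, -1]) cube([80, 80, 102]);
}


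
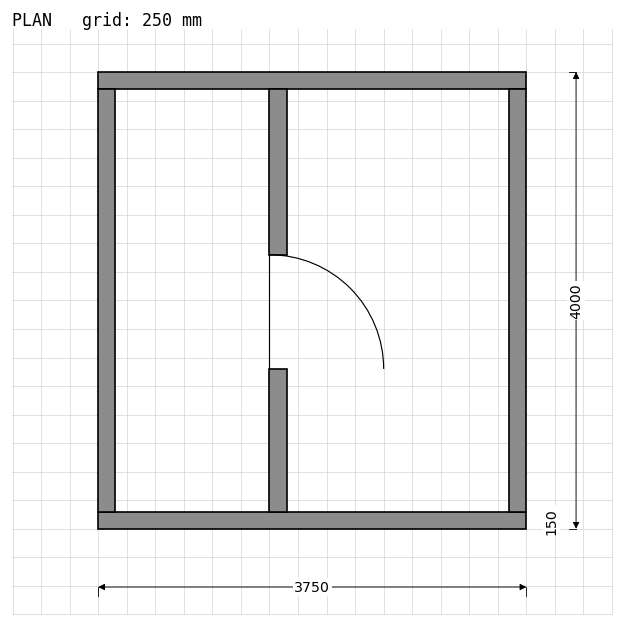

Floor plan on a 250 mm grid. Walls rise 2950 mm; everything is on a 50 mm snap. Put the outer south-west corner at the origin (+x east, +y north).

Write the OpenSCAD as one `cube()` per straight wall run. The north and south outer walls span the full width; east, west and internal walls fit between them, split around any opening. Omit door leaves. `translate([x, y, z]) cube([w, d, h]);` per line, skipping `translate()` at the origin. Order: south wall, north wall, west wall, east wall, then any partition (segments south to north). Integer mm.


cube([3750, 150, 2950]);
translate([0, 3850, 0]) cube([3750, 150, 2950]);
translate([0, 150, 0]) cube([150, 3700, 2950]);
translate([3600, 150, 0]) cube([150, 3700, 2950]);
translate([1500, 150, 0]) cube([150, 1250, 2950]);
translate([1500, 2400, 0]) cube([150, 1450, 2950]);


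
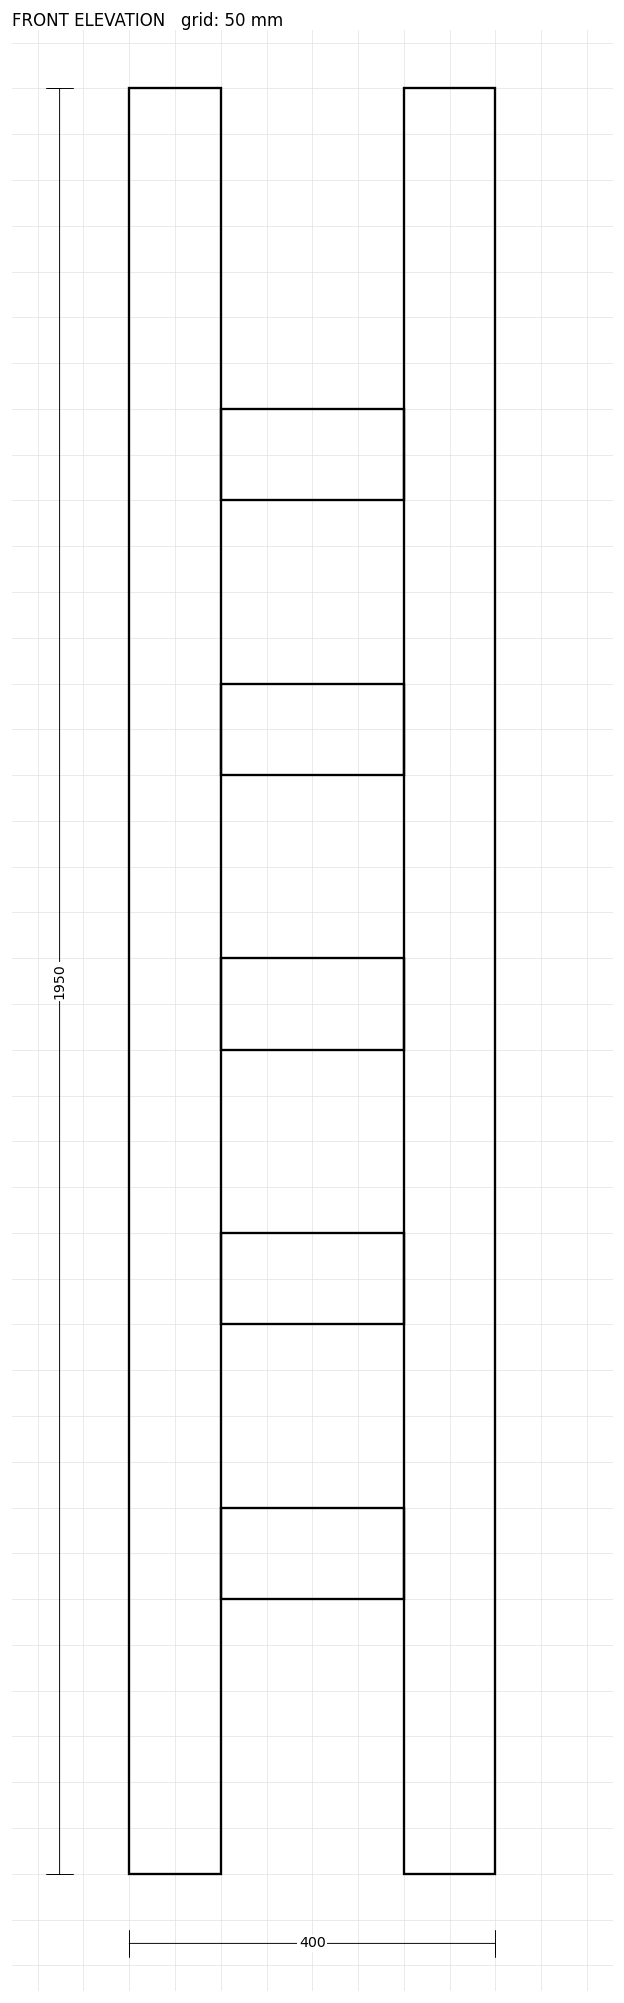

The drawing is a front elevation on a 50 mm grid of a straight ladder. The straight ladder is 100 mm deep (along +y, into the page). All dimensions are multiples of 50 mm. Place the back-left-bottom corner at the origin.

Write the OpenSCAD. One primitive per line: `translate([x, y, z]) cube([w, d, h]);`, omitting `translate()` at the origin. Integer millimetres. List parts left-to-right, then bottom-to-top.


cube([100, 100, 1950]);
translate([100, 0, 300]) cube([200, 100, 100]);
translate([100, 0, 600]) cube([200, 100, 100]);
translate([100, 0, 900]) cube([200, 100, 100]);
translate([100, 0, 1200]) cube([200, 100, 100]);
translate([100, 0, 1500]) cube([200, 100, 100]);
translate([300, 0, 0]) cube([100, 100, 1950]);
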